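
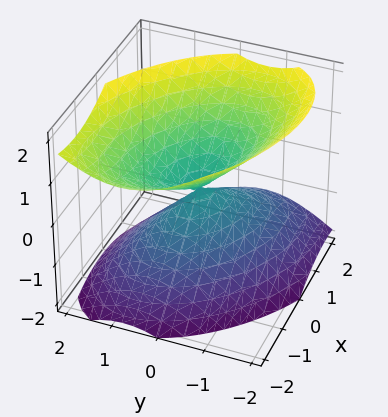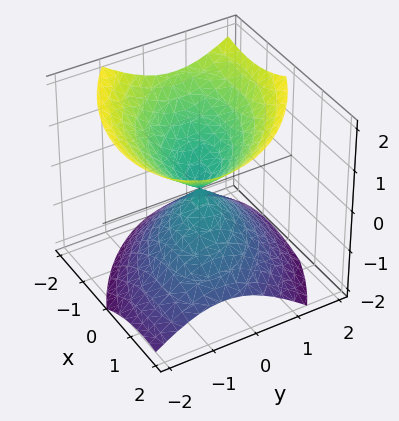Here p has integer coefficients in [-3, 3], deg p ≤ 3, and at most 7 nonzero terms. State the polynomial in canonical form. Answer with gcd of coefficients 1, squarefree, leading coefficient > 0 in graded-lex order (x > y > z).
(a) I count 2 distinct pieces.
(b) deg p = 2.
(c) Reading off the gridlines: one z-axis crossing is at z = 0; it meets the y-axis at y = 0 (among the integer gridlines); one x-axis crossing is at x = 0.
(d) These observations pin down the coefficients.

2*x^2 + 2*x*y + x*z + 3*y^2 - 3*z^2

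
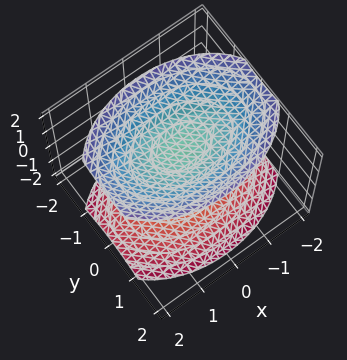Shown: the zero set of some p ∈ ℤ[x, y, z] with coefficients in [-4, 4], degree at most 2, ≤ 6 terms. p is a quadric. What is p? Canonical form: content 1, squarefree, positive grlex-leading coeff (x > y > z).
1. I count 2 distinct pieces. They look like related sheets of one shape, so recover p as a whole.
2. deg p = 2. Two separate bowl-shaped sheets opening away from each other; a quadric.
3. Symmetries: the x ↦ −x reflection is a symmetry, so x appears only in even powers; mirror symmetry z ↦ −z ⇒ only even powers of z; it's symmetric under y → −y, forcing even powers of y.
4. Checking where it meets the axes: the surface avoids every integer y-axis point in the box; it misses every integer gridline on the x-axis.
5. Solving for integer coefficients yields p as stated.

x^2 + 2*y^2 - 2*z^2 + 3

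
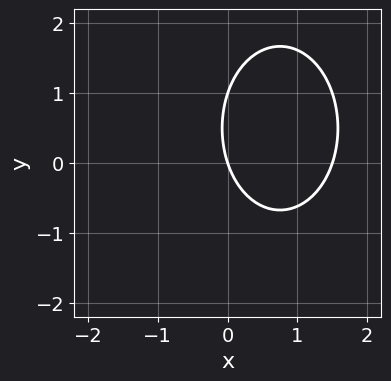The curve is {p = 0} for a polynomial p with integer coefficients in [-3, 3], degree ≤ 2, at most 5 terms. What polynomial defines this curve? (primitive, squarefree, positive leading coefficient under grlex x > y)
First, the degree is 2 — the shape is more complex than any degree-1 curve.
Next, observable constraints: the y-axis gridline crossings are at y ∈ {0, 1}; one x-axis crossing is at x = 0.
Finally, fitting integer coefficients to these (and the overall shape) gives p.

2*x^2 + y^2 - 3*x - y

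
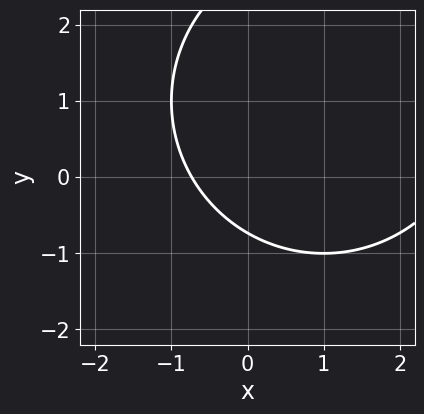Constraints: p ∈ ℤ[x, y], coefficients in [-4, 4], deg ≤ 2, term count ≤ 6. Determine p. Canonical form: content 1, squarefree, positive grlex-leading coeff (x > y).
x^2 + y^2 - 2*x - 2*y - 2

First, degree: the shape is more complex than any degree-1 curve, so deg p = 2.
Finally, putting this together gives p.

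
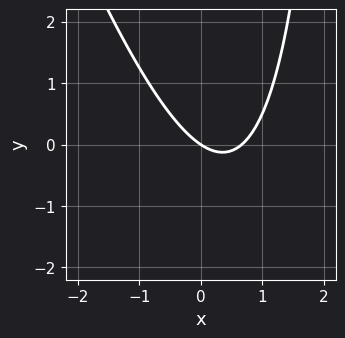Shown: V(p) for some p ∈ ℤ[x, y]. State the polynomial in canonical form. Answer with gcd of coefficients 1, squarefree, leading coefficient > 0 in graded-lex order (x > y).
3*x^2 + x*y - 2*x - 3*y

The degree is 2 — a generic line meets the curve in up to 2 points.
Reading off the gridlines: one x-axis crossing is at x = 0; it meets the y-axis at y = 0 (among the integer gridlines).
Together with the visible shape, these determine p as stated.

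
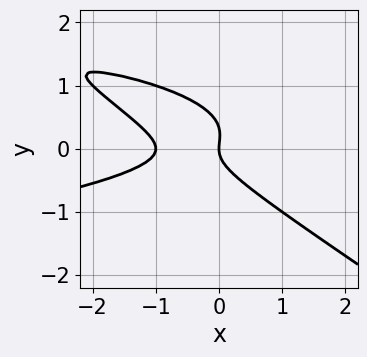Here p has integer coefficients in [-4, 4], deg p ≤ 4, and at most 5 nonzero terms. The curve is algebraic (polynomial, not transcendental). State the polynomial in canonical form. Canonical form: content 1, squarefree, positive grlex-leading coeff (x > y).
First, the degree is 3 — the shape is more complex than any degree-2 curve.
Then, observable constraints: one y-axis crossing is at y = 0; the x-axis gridline crossings are at x ∈ {-1, 0}.
Finally, assembling these constraints gives the stated polynomial.

2*x*y^2 + 3*y^3 + x^2 - y^2 + x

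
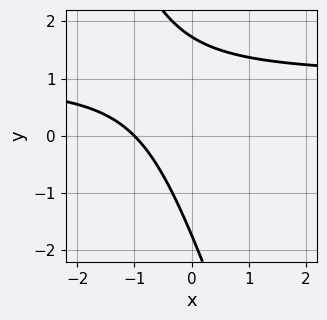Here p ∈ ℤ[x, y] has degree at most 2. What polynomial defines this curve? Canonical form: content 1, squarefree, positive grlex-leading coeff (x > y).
3*x*y + y^2 - 3*x - 3

The degree is 2 — a generic line meets the curve in up to 2 points.
Reading off the gridlines: it meets the x-axis at x = -1 (among the integer gridlines).
Solving for integer coefficients yields p as stated.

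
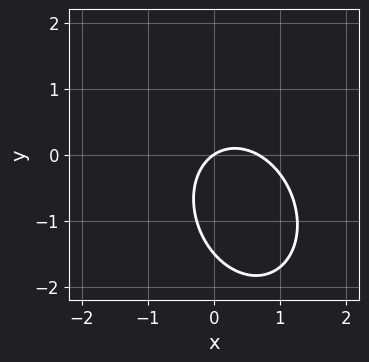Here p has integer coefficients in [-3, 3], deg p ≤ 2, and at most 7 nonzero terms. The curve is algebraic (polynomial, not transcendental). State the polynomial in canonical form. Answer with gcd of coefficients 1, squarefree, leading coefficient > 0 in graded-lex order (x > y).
1. deg p = 2. A generic line meets the curve in up to 2 points.
2. Reading off the gridlines: it crosses the y-axis at the gridline y = 0; it meets the x-axis at x = 0 (among the integer gridlines).
3. These observations pin down the coefficients.

3*x^2 + x*y + 2*y^2 - 2*x + 3*y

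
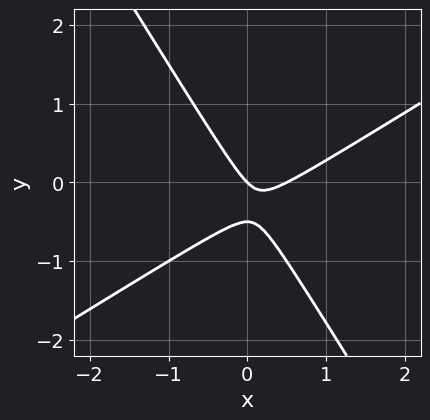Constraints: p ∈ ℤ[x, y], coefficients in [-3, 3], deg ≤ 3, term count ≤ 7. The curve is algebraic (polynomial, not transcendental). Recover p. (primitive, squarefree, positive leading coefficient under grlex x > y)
2*x^2 - 2*x*y - 2*y^2 - x - y

The degree is 2 — a generic line meets the curve in up to 2 points.
From the axis intercepts and sections: it meets the x-axis at x = 0 (among the integer gridlines); one y-axis crossing is at y = 0.
Together with the visible shape, these determine p as stated.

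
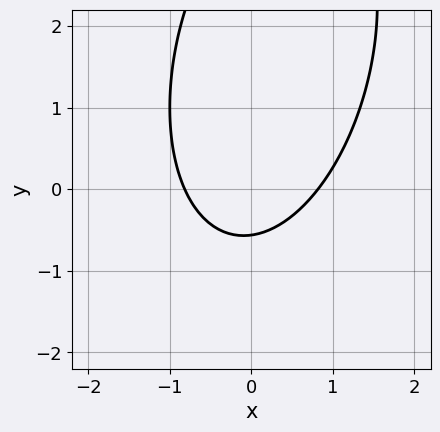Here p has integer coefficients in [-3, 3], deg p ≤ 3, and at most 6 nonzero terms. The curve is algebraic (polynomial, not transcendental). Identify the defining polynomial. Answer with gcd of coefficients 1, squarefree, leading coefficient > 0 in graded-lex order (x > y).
3*x^2 - x*y + y^2 - 3*y - 2

Degree: a generic line meets the curve in up to 2 points, so deg p = 2.
Solving for integer coefficients yields p as stated.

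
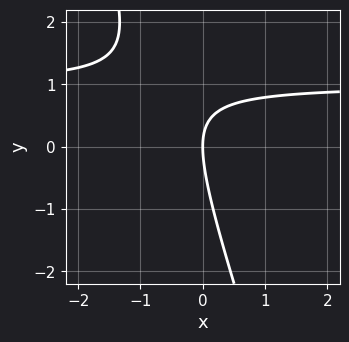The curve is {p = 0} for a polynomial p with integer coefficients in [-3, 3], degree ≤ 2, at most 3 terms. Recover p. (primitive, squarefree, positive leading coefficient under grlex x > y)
First, the degree is 2 — a generic line meets the curve in up to 2 points.
Next, observable constraints: one x-axis crossing is at x = 0; it crosses the y-axis at the gridline y = 0.
Finally, solving for integer coefficients yields p as stated.

3*x*y + y^2 - 3*x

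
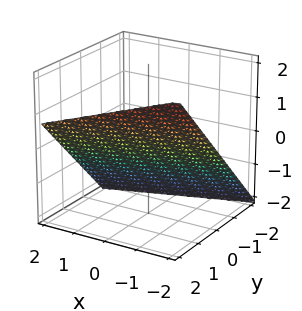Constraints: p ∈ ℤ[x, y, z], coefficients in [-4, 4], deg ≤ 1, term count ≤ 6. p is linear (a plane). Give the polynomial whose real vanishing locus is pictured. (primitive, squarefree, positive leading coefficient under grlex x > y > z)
x - 3*y + 3*z + 2

Degree: every cross-section is a straight line — this is a plane, so deg p = 1.
Checking where it meets the axes: one x-axis crossing is at x = -2.
Putting this together gives p.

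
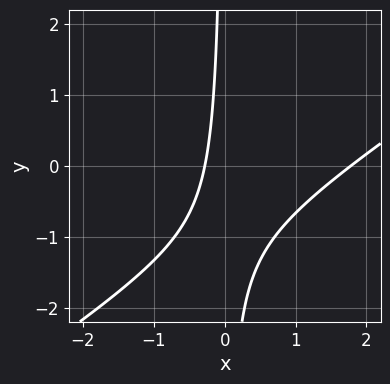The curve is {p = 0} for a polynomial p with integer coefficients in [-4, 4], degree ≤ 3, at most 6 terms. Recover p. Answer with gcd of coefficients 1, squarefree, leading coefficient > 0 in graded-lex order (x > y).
First, the degree is 2 — no degree-1 curve has this shape.
Then, reading off the gridlines: it misses every integer gridline on the y-axis.
Finally, fitting integer coefficients to these (and the overall shape) gives p.

2*x^2 - 3*x*y - 3*x - 1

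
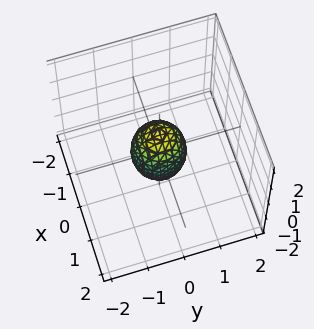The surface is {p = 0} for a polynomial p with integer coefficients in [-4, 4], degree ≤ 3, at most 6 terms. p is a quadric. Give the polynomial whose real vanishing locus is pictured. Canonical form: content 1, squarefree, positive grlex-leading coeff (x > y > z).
1. The degree is 2 — bounded and convex; a quadric.
2. Symmetries: the surface is invariant under rotation about z: p = q(x² + y², z); the z ↦ −z reflection is a symmetry, so z appears only in even powers.
3. From the visible intercepts: among the integer gridlines, it crosses the z-axis at z ∈ {-1, 1}; a circular section at z = 0 has radius between 0 and 1.
4. Putting this together gives p.

2*x^2 + 2*y^2 + z^2 - 1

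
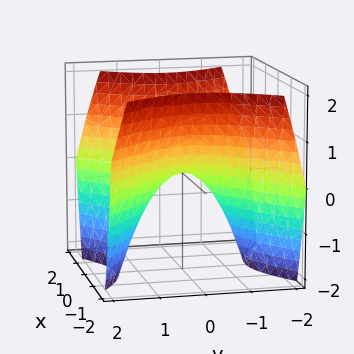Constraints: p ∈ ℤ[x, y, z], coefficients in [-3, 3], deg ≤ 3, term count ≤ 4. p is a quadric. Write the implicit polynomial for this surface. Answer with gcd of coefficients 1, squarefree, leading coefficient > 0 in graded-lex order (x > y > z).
x^2 - y^2 - z

First, degree: a saddle surface; a quadric, so deg p = 2.
Next, symmetries: the y ↦ −y reflection is a symmetry, so y appears only in even powers; mirror symmetry x ↦ −x ⇒ only even powers of x.
Next, observable constraints: it crosses the z-axis at the gridline z = 0; it crosses the y-axis at the gridline y = 0.
Finally, fitting integer coefficients to these (and the overall shape) gives p.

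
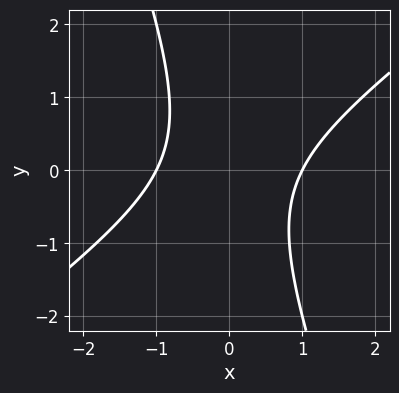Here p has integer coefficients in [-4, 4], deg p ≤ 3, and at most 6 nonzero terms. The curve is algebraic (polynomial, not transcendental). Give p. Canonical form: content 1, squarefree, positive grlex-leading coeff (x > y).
2*x^2 - 2*x*y - y^2 - 2

deg p = 2. No degree-1 curve has this shape.
Against the integer gridlines: it misses every integer gridline on the y-axis; among the integer gridlines, it crosses the x-axis at x ∈ {-1, 1}.
Together with the visible shape, these determine p as stated.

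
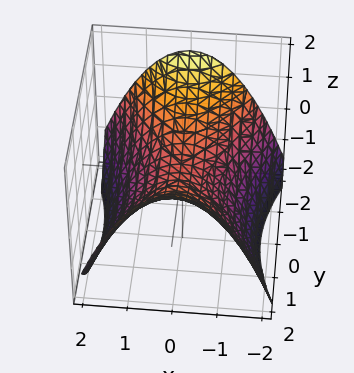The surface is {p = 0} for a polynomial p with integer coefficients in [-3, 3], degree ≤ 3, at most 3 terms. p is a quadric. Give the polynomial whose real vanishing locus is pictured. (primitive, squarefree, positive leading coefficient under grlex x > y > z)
2*x^2 - y^2 + 3*z

Degree: a saddle surface; a quadric, so deg p = 2.
Symmetries: it's symmetric under x → −x, forcing even powers of x; mirror symmetry y ↦ −y ⇒ only even powers of y.
Checking where it meets the axes: it meets the z-axis at z = 0 (among the integer gridlines); it meets the x-axis at x = 0 (among the integer gridlines).
Putting this together gives p.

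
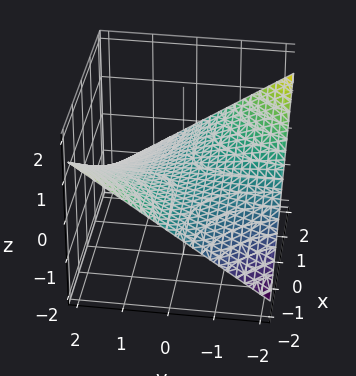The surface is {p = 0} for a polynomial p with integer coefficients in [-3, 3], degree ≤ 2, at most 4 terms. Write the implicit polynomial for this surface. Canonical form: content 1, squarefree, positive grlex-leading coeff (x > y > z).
x*y + 3*z

First, deg p = 2. A saddle surface; a quadric.
Next, against the integer gridlines: the visible x-axis segment lies entirely on the surface; every point of the y-axis in the box is on the surface.
Finally, matching integer coefficients to the picture gives p.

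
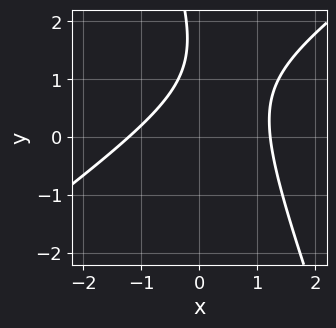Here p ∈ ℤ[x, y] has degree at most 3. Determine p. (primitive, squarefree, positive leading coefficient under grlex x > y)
1. deg p = 2.
2. Against the integer gridlines: the curve avoids every integer y-axis point in the box.
3. Solving for integer coefficients yields p as stated.

2*x^2 - 2*x*y - y^2 + 3*y - 3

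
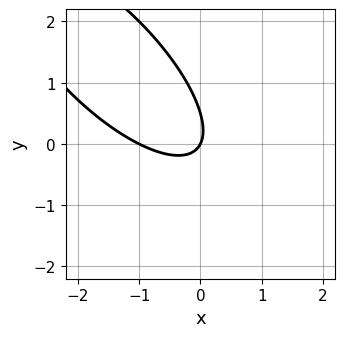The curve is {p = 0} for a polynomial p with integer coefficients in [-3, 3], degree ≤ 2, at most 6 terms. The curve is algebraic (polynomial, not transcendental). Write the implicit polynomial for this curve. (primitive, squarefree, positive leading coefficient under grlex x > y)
2*x^2 + 3*x*y + 2*y^2 + 2*x - y

Degree: a generic line meets the curve in up to 2 points, so deg p = 2.
Observable constraints: among the integer gridlines, it crosses the x-axis at x ∈ {-1, 0}; one y-axis crossing is at y = 0.
Assembling these constraints gives the stated polynomial.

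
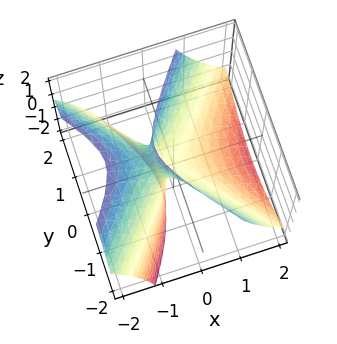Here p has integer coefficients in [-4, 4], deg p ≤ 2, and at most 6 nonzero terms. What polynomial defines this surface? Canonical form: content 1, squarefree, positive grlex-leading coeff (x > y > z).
1. deg p = 2. No degree-1 surface has this shape.
2. Observable constraints: it crosses the z-axis at the gridline z = 0; one x-axis crossing is at x = 0; it meets the y-axis at y = 0 (among the integer gridlines).
3. Putting this together gives p.

3*x^2 + 3*x*z - 2*y^2 + z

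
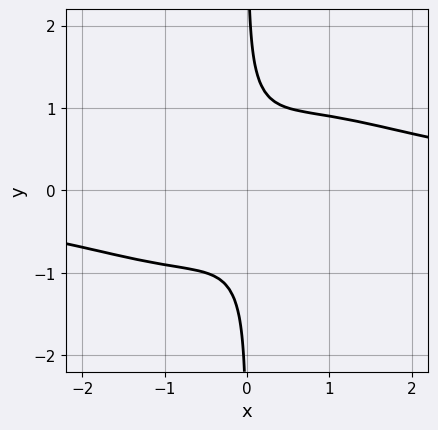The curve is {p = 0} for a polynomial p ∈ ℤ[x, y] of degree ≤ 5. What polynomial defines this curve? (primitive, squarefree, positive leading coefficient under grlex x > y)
2*x^3*y + 3*x*y^3 - 3*x^2 - 1

First, the degree is 4 — the shape is more complex than any degree-3 curve.
Next, from the axis intercepts and sections: the curve avoids every integer y-axis point in the box; no x-intercept at any integer in the box.
Finally, putting this together gives p.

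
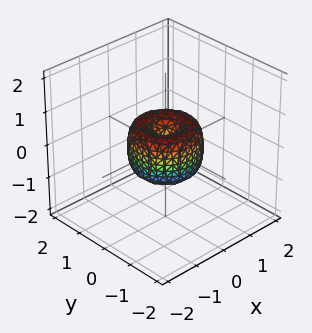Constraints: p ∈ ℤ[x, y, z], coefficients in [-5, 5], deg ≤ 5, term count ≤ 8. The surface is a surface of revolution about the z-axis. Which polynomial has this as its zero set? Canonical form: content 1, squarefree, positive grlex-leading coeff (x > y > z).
1. Degree: a generic line meets the surface in up to 4 points, so deg p = 4.
2. Symmetries: every cross-section ⟂ z is a circle, so x, y appear only via x² + y².
3. Checking where it meets the axes: among the integer gridlines, it crosses the y-axis at y ∈ {-1, 0, 1}; it meets the z-axis at z = 0 (among the integer gridlines); the x-axis gridline crossings are at x ∈ {-1, 0, 1}; a circular section at z = 0 has radius exactly 1.
4. Solving for integer coefficients yields p as stated.

2*x^4 + 4*x^2*y^2 + 2*y^4 - 2*x^2 - 2*y^2 + z^2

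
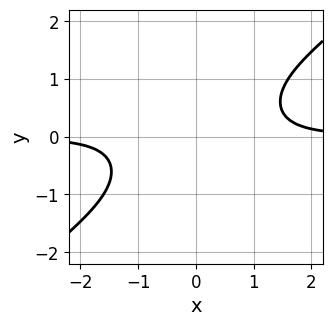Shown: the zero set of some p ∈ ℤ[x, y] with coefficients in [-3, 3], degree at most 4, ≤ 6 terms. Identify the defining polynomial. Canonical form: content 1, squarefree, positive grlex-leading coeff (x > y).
3*x^3*y - 3*x^2*y^2 - x*y^3 - 3

First, deg p = 4. The shape is more complex than any degree-3 curve.
Then, from the visible intercepts: no x-intercept at any integer in the box; the curve avoids every integer y-axis point in the box.
Finally, these observations pin down the coefficients.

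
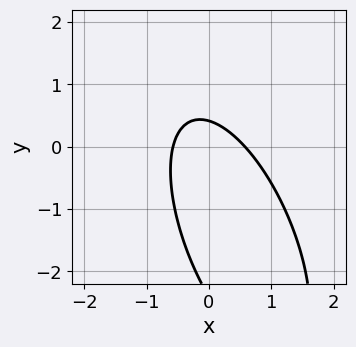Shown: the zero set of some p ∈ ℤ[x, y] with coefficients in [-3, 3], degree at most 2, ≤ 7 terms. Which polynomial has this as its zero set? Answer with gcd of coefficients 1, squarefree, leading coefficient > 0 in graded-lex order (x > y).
3*x^2 + 2*x*y + y^2 + 2*y - 1

1. Degree: no degree-1 curve has this shape, so deg p = 2.
2. Matching integer coefficients to the picture gives p.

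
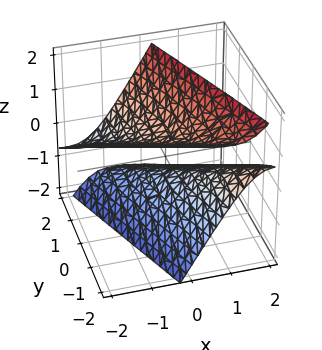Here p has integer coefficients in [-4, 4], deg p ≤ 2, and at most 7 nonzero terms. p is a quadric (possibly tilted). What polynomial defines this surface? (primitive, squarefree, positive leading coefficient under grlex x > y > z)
x^2 + 3*x*y + 3*x*z + y^2 - 2*z^2 + 1

1. The picture has 2 separate pieces. They look like related sheets of one shape, so recover p as a whole.
2. The degree is 2 — no degree-1 surface has this shape.
3. From the axis intercepts and sections: it misses every integer gridline on the y-axis; it misses every integer gridline on the x-axis.
4. Assembling these constraints gives the stated polynomial.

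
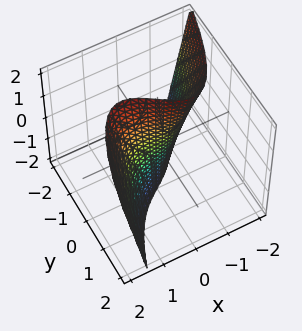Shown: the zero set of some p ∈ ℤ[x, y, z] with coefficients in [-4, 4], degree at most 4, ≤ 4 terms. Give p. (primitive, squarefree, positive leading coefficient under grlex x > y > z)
1. Degree: no degree-2 surface has this shape, so deg p = 3.
2. Checking where it meets the axes: one y-axis crossing is at y = 0; the visible z-axis segment lies entirely on the surface; it meets the x-axis at x = 0 (among the integer gridlines).
3. Putting this together gives p.

x^3 - x*z - 3*y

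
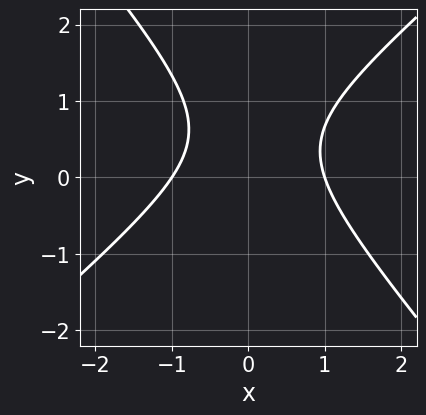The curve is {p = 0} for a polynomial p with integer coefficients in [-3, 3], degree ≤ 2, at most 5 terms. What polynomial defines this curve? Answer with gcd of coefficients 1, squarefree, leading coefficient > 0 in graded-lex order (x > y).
3*x^2 - x*y - 3*y^2 + 3*y - 3

(a) The degree is 2 — no degree-1 curve has this shape.
(b) From the axis intercepts and sections: the x-axis gridline crossings are at x ∈ {-1, 1}; it misses every integer gridline on the y-axis.
(c) Fitting integer coefficients to these (and the overall shape) gives p.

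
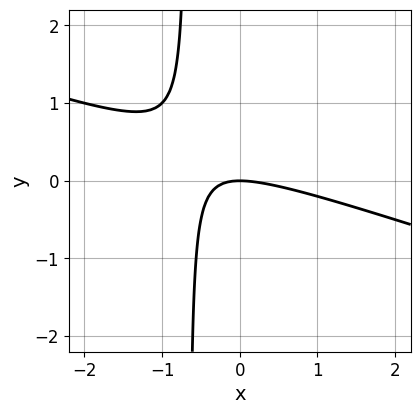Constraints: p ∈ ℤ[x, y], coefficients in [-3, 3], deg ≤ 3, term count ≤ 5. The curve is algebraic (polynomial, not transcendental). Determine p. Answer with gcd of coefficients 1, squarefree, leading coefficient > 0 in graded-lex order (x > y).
(a) The degree is 2 — a generic line meets the curve in up to 2 points.
(b) Checking where it meets the axes: it crosses the x-axis at the gridline x = 0; it crosses the y-axis at the gridline y = 0.
(c) These observations pin down the coefficients.

x^2 + 3*x*y + 2*y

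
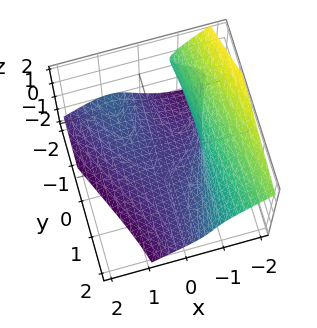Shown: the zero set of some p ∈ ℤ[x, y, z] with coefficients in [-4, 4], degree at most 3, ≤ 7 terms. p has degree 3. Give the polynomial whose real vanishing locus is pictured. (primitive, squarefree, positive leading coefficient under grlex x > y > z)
1. The degree is 3 — a generic line meets the surface in up to 3 points.
2. From the visible intercepts: it misses every integer gridline on the y-axis; it meets the x-axis at x = -1 (among the integer gridlines).
3. Matching integer coefficients to the picture gives p.

x^3 - x*y*z + z^3 + z^2 + 1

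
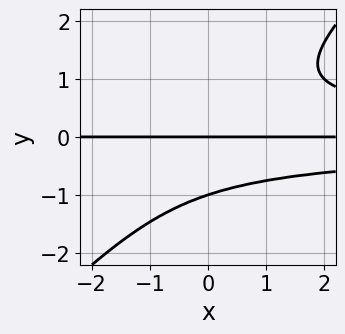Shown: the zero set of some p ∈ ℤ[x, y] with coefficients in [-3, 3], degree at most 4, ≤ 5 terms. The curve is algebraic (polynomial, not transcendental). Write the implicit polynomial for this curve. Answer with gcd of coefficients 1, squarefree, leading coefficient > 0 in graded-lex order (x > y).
x*y^3 - y^4 - y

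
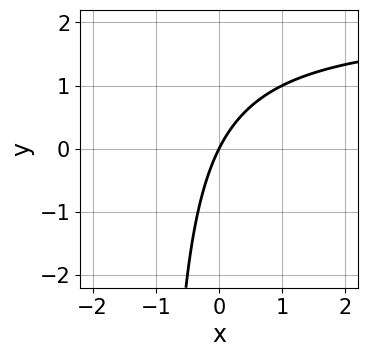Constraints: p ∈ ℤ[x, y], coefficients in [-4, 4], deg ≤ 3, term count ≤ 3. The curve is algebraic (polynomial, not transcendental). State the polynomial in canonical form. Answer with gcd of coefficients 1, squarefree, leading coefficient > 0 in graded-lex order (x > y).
First, deg p = 2.
Then, reading off the gridlines: one x-axis crossing is at x = 0; it meets the y-axis at y = 0 (among the integer gridlines).
Finally, assembling these constraints gives the stated polynomial.

x*y - 2*x + y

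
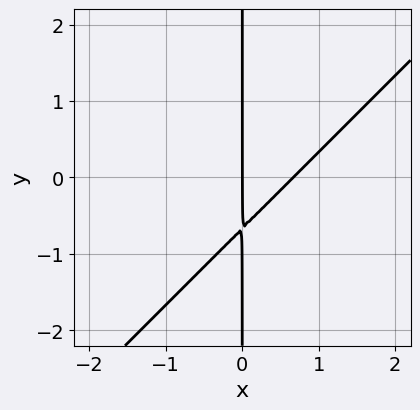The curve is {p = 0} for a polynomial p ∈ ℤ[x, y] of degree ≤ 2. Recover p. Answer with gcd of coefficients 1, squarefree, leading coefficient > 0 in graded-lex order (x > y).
3*x^2 - 3*x*y - 2*x

1. deg p = 2. A generic line meets the curve in up to 2 points.
2. Against the integer gridlines: the visible y-axis segment lies entirely on the curve; it crosses the x-axis at the gridline x = 0.
3. Putting this together gives p.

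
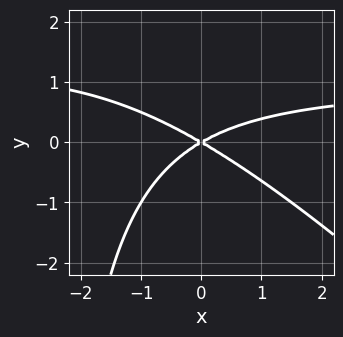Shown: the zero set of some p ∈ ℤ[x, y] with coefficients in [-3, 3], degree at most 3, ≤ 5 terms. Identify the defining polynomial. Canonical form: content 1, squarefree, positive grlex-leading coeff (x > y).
x^2*y + x*y^2 - x^2 + 3*y^2

1. The degree is 3 — no degree-2 curve has this shape.
2. From the axis intercepts and sections: it meets the y-axis at y = 0 (among the integer gridlines); it crosses the x-axis at the gridline x = 0.
3. The integer polynomial consistent with all of this is the stated p.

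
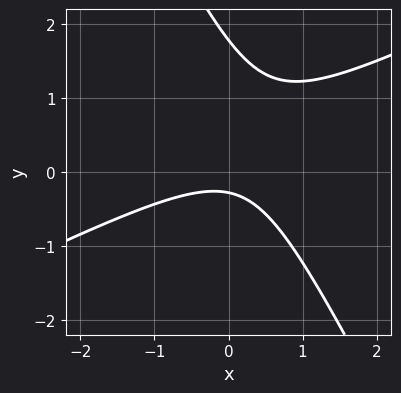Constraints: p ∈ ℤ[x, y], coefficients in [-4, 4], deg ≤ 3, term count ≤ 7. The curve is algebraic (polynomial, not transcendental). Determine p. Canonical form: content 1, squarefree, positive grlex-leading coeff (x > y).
2*x^2 - 3*x*y - 2*y^2 + 3*y + 1

First, the degree is 2 — no degree-1 curve has this shape.
Then, from the axis intercepts and sections: it misses every integer gridline on the x-axis.
Finally, assembling these constraints gives the stated polynomial.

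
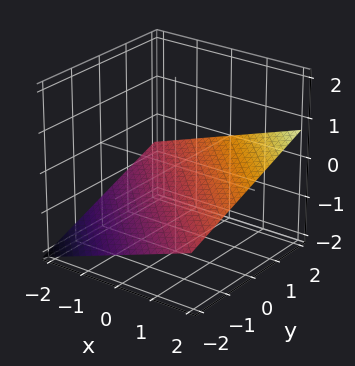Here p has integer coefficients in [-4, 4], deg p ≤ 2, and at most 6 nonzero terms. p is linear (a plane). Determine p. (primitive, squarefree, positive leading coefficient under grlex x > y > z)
x + y - 3*z - 2

(a) Degree: the surface is flat (a plane), so deg p = 1.
(b) Against the integer gridlines: it meets the y-axis at y = 2 (among the integer gridlines); it meets the x-axis at x = 2 (among the integer gridlines).
(c) The integer polynomial consistent with all of this is the stated p.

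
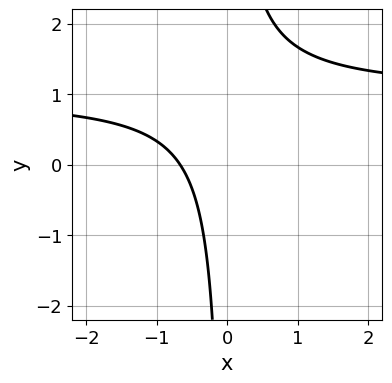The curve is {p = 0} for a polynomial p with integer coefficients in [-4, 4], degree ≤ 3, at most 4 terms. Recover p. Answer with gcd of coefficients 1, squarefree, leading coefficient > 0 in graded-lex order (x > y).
3*x*y - 3*x - 2

Degree: the shape is more complex than any degree-1 curve, so deg p = 2.
Reading off the gridlines: the curve avoids every integer y-axis point in the box.
The integer polynomial consistent with all of this is the stated p.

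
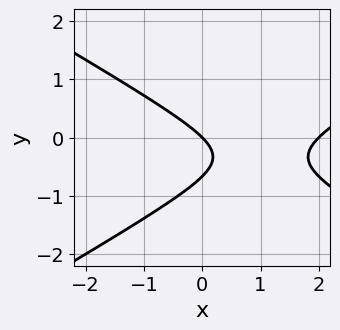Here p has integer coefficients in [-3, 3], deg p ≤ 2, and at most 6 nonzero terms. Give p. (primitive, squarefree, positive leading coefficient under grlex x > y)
x^2 - 3*y^2 - 2*x - 2*y

(a) deg p = 2. No degree-1 curve has this shape.
(b) Observable constraints: it crosses the y-axis at the gridline y = 0; the x-axis gridline crossings are at x ∈ {0, 2}.
(c) Fitting integer coefficients to these (and the overall shape) gives p.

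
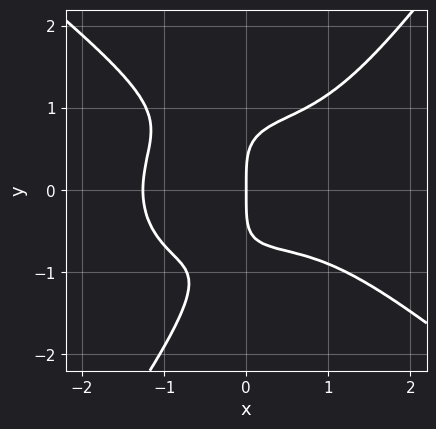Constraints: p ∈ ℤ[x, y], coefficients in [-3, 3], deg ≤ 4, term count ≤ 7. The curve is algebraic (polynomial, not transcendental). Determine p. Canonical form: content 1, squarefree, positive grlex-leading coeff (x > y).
x^4 + x*y^3 - y^4 - 2*x*y^2 + 2*x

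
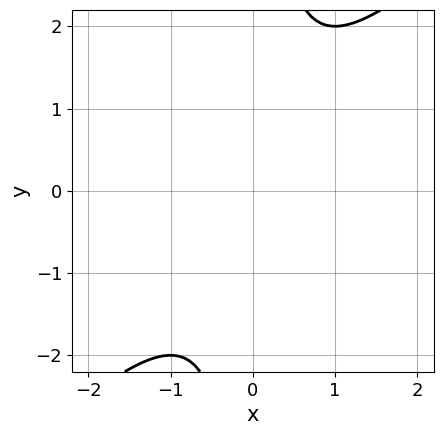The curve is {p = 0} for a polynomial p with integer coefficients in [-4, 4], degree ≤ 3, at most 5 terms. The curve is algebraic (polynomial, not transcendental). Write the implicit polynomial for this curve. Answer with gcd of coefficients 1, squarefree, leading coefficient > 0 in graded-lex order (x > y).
The degree is 2 — a generic line meets the curve in up to 2 points.
From the axis intercepts and sections: the curve avoids every integer y-axis point in the box; no x-intercept at any integer in the box.
These observations pin down the coefficients.

x^2 - x*y + 1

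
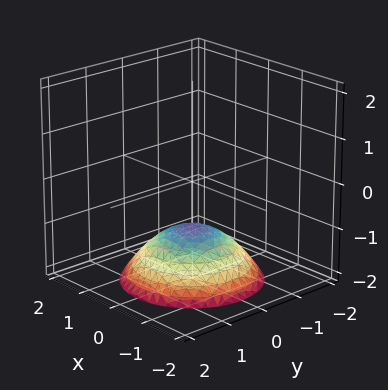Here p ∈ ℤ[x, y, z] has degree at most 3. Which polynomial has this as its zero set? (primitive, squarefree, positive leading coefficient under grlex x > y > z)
(a) Degree: a generic line meets the surface in up to 2 points, so deg p = 2.
(b) Symmetries: every cross-section ⟂ z is a circle, so x, y appear only via x² + y².
(c) Reading off the gridlines: a circular section at z = -2 has radius between 1 and 2; the surface avoids every integer x-axis point in the box; the surface avoids every integer y-axis point in the box.
(d) Fitting integer coefficients to these (and the overall shape) gives p. Check: (0, 0, -1) on the z-axis lies on the surface, and p(0, 0, -1) = 0. ✓

x^2 + y^2 + 2*z + 2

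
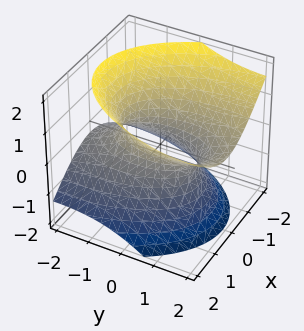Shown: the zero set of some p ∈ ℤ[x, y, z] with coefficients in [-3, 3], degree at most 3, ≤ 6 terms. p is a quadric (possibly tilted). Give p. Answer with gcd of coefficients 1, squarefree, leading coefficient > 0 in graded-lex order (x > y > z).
deg p = 2. The shape is more complex than any degree-1 surface.
Checking where it meets the axes: it misses every integer gridline on the z-axis.
Together with the visible shape, these determine p as stated.

3*x^2 + y^2 - 3*y*z - 3*z^2 - 2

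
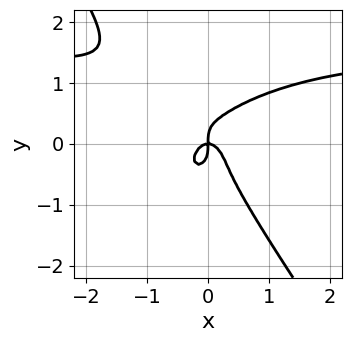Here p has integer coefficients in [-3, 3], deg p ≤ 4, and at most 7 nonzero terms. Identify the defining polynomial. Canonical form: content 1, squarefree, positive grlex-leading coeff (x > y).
2*x^3*y + 2*x*y^3 + 2*y^4 - 3*x^3 - x*y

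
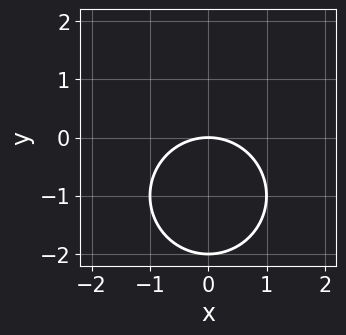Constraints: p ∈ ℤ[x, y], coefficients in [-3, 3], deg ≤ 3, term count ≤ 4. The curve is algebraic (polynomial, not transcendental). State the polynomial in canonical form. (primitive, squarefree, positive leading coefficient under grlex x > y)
1. The degree is 2 — the shape is more complex than any degree-1 curve.
2. Symmetries: mirror symmetry x ↦ −x ⇒ only even powers of x.
3. Against the integer gridlines: one x-axis crossing is at x = 0; among the integer gridlines, it crosses the y-axis at y ∈ {-2, 0}.
4. Putting this together gives p.

x^2 + y^2 + 2*y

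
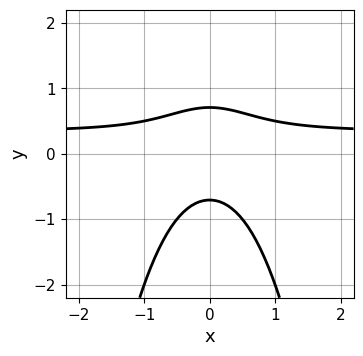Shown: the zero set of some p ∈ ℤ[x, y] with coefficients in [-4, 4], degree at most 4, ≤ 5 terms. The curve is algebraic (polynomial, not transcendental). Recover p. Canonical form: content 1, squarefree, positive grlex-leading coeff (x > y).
3*x^2*y - x^2 + 2*y^2 - 1

First, the degree is 3 — the shape is more complex than any degree-2 curve.
Next, symmetries: the x ↦ −x reflection is a symmetry, so x appears only in even powers.
Next, observable constraints: it misses every integer gridline on the x-axis.
Finally, together with the visible shape, these determine p as stated.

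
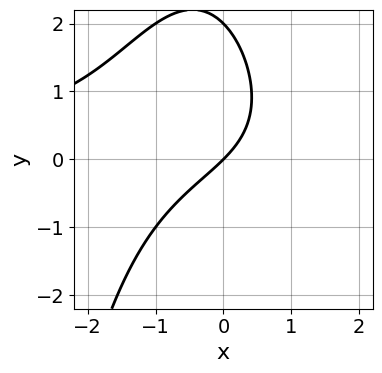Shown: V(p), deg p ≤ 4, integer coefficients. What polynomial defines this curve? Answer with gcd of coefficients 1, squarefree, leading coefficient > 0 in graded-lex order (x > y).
First, degree: no degree-2 curve has this shape, so deg p = 3.
Then, from the axis intercepts and sections: the y-axis gridline crossings are at y ∈ {0, 2}; it crosses the x-axis at the gridline x = 0.
Finally, assembling these constraints gives the stated polynomial.

x^2*y + y^2 + 2*x - 2*y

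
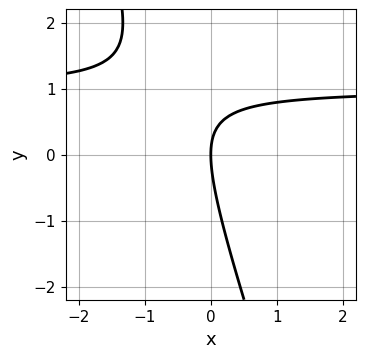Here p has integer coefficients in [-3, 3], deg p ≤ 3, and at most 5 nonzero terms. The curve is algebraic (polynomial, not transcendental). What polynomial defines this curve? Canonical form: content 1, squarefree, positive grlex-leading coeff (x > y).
deg p = 2. The shape is more complex than any degree-1 curve.
Checking where it meets the axes: it crosses the y-axis at the gridline y = 0; it meets the x-axis at x = 0 (among the integer gridlines).
Solving for integer coefficients yields p as stated.

3*x*y + y^2 - 3*x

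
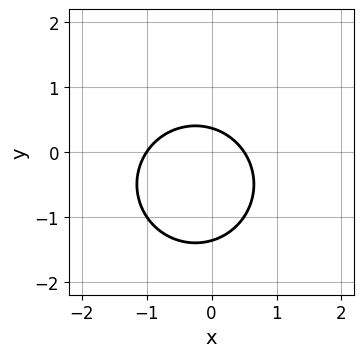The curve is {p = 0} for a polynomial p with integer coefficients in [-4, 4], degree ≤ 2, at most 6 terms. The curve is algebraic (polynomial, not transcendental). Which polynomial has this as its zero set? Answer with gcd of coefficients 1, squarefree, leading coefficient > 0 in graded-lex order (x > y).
First, degree: no degree-1 curve has this shape, so deg p = 2.
Next, reading off the gridlines: it crosses the x-axis at the gridline x = -1.
Finally, solving for integer coefficients yields p as stated.

2*x^2 + 2*y^2 + x + 2*y - 1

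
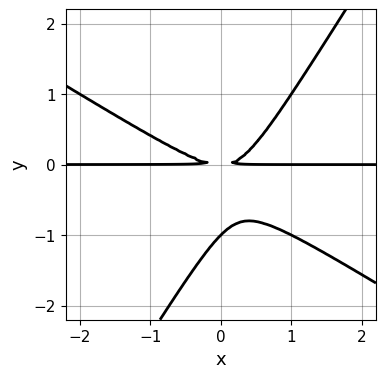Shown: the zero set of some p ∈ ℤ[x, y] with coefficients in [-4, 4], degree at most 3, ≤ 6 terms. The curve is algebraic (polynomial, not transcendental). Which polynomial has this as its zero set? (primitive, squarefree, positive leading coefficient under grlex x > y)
1. The degree is 3 — the shape is more complex than any degree-2 curve.
2. From the axis intercepts and sections: one y-axis crossing is at y = -1; every point of the x-axis in the box is on the curve.
3. Assembling these constraints gives the stated polynomial.

x^2*y + x*y^2 - y^3 - y^2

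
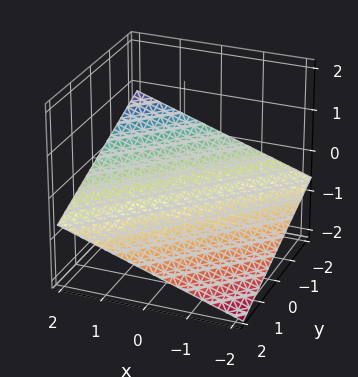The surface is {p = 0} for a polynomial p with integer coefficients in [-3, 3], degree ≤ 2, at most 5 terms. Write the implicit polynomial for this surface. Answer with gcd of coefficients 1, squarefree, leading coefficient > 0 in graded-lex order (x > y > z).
x - y - 3*z - 2

(a) The degree is 1 — every cross-section is a straight line — this is a plane.
(b) From the visible intercepts: it crosses the x-axis at the gridline x = 2; one y-axis crossing is at y = -2.
(c) Putting this together gives p.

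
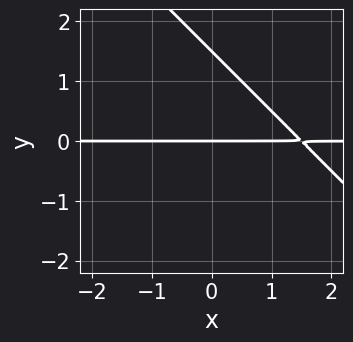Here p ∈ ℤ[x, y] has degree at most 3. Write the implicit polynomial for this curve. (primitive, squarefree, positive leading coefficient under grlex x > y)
2*x*y + 2*y^2 - 3*y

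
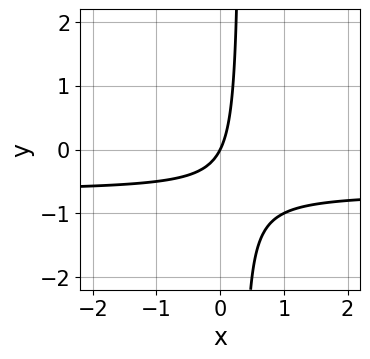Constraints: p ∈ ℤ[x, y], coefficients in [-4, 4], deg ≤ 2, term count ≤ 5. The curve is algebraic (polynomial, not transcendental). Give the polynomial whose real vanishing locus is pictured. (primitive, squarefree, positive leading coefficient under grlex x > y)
3*x*y + 2*x - y

(a) Degree: a generic line meets the curve in up to 2 points, so deg p = 2.
(b) From the axis intercepts and sections: one x-axis crossing is at x = 0; it meets the y-axis at y = 0 (among the integer gridlines).
(c) Assembling these constraints gives the stated polynomial.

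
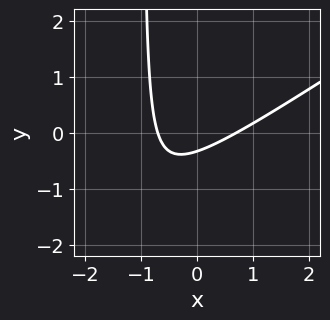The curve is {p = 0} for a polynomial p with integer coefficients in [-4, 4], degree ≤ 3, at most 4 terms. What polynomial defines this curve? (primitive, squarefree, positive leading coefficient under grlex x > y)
2*x^2 - 3*x*y - 3*y - 1

(a) Degree: no degree-1 curve has this shape, so deg p = 2.
(b) The integer polynomial consistent with all of this is the stated p.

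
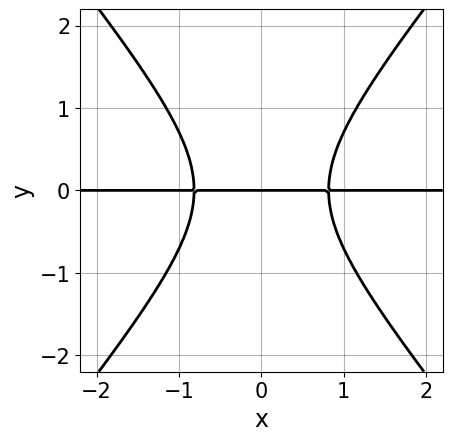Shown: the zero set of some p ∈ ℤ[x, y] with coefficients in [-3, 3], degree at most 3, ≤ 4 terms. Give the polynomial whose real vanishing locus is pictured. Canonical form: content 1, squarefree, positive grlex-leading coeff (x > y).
1. The degree is 3 — the shape is more complex than any degree-2 curve.
2. Symmetries: it's symmetric under x → −x, forcing even powers of x.
3. Reading off the gridlines: every point of the x-axis in the box is on the curve; one y-axis crossing is at y = 0.
4. Assembling these constraints gives the stated polynomial.

3*x^2*y - 2*y^3 - 2*y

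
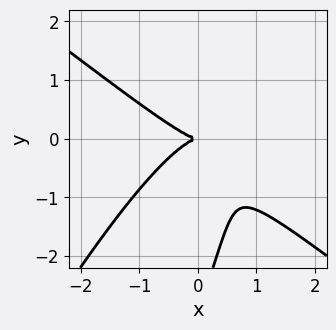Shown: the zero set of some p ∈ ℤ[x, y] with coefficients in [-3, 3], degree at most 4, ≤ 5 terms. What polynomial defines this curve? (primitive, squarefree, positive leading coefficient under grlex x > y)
(a) deg p = 3.
(b) Observable constraints: it crosses the x-axis at the gridline x = 0; it crosses the y-axis at the gridline y = 0.
(c) Matching integer coefficients to the picture gives p.

3*x^3 + x^2*y - 3*x*y^2 + y^3 + 3*y^2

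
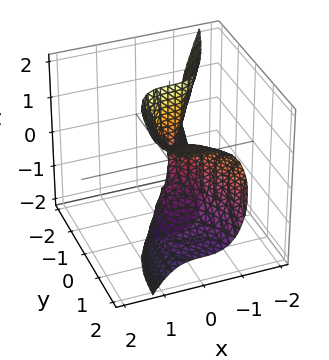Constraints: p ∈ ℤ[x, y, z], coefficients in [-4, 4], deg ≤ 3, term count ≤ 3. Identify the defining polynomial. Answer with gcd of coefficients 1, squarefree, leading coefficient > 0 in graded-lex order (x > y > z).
(a) Degree: the shape is more complex than any degree-2 surface, so deg p = 3.
(b) Checking where it meets the axes: it meets the y-axis at y = 0 (among the integer gridlines); it meets the x-axis at x = 0 (among the integer gridlines); the visible z-axis segment lies entirely on the surface.
(c) Together with the visible shape, these determine p as stated.

3*x^3 - y*z^2 + y^2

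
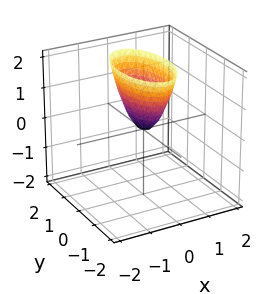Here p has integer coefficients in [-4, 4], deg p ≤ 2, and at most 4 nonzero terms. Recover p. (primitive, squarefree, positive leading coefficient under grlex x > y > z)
3*x^2 + y^2 - z

First, degree: a paraboloid; a quadric, so deg p = 2.
Next, symmetries: it's symmetric under y → −y, forcing even powers of y; it's symmetric under x → −x, forcing even powers of x.
Then, checking where it meets the axes: one z-axis crossing is at z = 0; it crosses the x-axis at the gridline x = 0.
Finally, putting this together gives p.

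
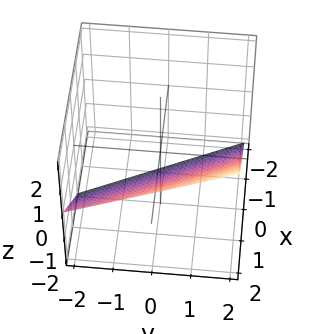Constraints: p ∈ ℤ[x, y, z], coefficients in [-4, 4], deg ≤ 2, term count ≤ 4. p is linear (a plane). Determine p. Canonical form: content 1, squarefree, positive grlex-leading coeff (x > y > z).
(a) deg p = 1. The surface is flat (a plane).
(b) Against the integer gridlines: it meets the x-axis at x = 1 (among the integer gridlines); it crosses the z-axis at the gridline z = -1.
(c) These observations pin down the coefficients. Check: (0, 2, 0) on the y-axis lies on the surface, and p(0, 2, 0) = 0. ✓

2*x + y - 2*z - 2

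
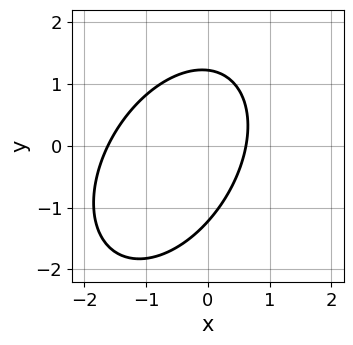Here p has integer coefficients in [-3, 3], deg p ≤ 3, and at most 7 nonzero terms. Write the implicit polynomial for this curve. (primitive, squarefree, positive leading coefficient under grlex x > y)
3*x^2 - 2*x*y + 2*y^2 + 3*x - 3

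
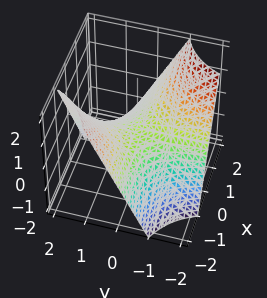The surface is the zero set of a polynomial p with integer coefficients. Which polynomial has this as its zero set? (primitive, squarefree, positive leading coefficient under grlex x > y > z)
1. The degree is 2 — a saddle surface; a quadric.
2. Reading off the gridlines: it crosses the z-axis at the gridline z = 0; every point of the x-axis in the box is on the surface.
3. Assembling these constraints gives the stated polynomial. Check: (0, -2, 0) on the y-axis lies on the surface, and p(0, -2, 0) = 0. ✓

x*y + z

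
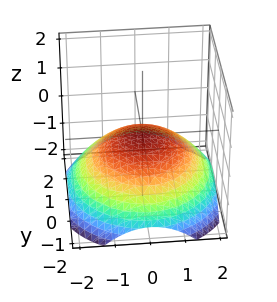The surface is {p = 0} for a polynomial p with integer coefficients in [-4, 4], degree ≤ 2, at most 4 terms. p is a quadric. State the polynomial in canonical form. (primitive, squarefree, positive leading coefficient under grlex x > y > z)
deg p = 2. A single bowl opening along one axis; a quadric.
Symmetry: the surface is invariant under rotation about z: p = q(x² + y², z).
From the visible intercepts: one z-axis crossing is at z = 0; it crosses the y-axis at the gridline y = 0; a circular section at z = -1 has radius between 1 and 2.
The integer polynomial consistent with all of this is the stated p.

x^2 + y^2 + 3*z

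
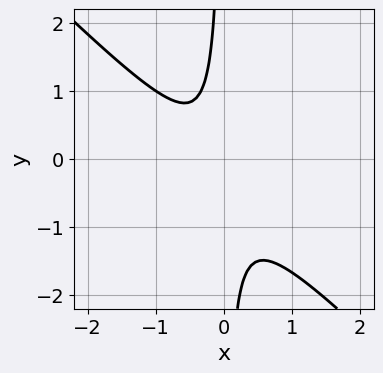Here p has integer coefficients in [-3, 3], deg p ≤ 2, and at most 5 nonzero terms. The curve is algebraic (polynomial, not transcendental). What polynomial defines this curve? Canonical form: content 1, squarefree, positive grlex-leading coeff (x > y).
3*x^2 + 3*x*y + x + 1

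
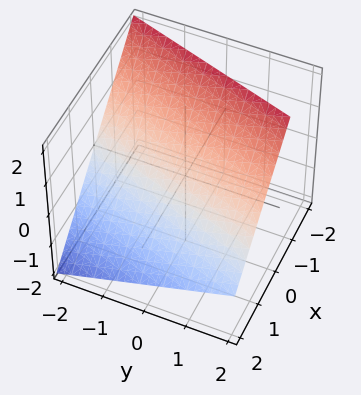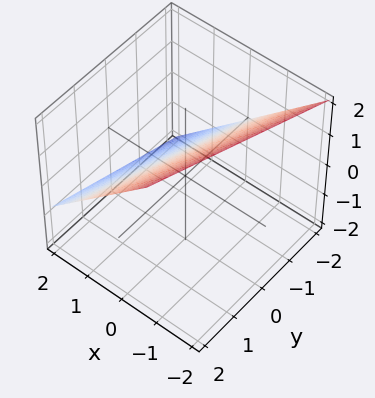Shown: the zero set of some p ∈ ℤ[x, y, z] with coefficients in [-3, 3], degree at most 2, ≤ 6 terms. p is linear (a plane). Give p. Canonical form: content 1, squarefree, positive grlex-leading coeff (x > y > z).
deg p = 1. Every cross-section is a straight line — this is a plane.
Checking where it meets the axes: it crosses the y-axis at the gridline y = -2.
The integer polynomial consistent with all of this is the stated p.

3*x - y + 3*z - 2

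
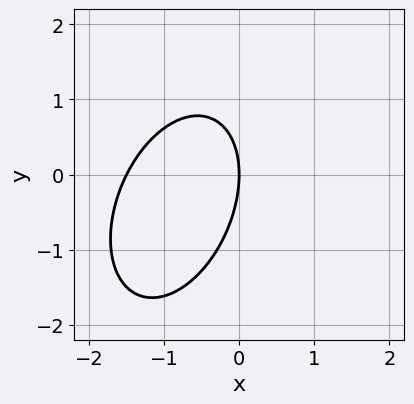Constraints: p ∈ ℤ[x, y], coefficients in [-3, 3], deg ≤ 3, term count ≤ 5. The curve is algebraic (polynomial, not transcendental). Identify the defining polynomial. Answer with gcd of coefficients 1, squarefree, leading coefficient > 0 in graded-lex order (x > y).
2*x^2 - x*y + y^2 + 3*x

(a) The degree is 2 — a generic line meets the curve in up to 2 points.
(b) Checking where it meets the axes: it meets the y-axis at y = 0 (among the integer gridlines); one x-axis crossing is at x = 0.
(c) Putting this together gives p.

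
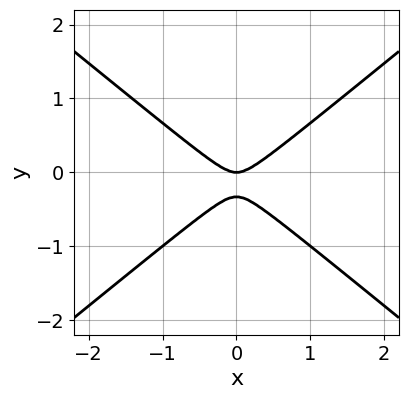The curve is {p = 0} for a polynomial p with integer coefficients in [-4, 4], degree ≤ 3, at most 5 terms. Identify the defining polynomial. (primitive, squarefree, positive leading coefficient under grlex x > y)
2*x^2 - 3*y^2 - y

(a) The degree is 2 — no degree-1 curve has this shape.
(b) Symmetries: the x ↦ −x reflection is a symmetry, so x appears only in even powers.
(c) Reading off the gridlines: it meets the x-axis at x = 0 (among the integer gridlines); it meets the y-axis at y = 0 (among the integer gridlines).
(d) Fitting integer coefficients to these (and the overall shape) gives p.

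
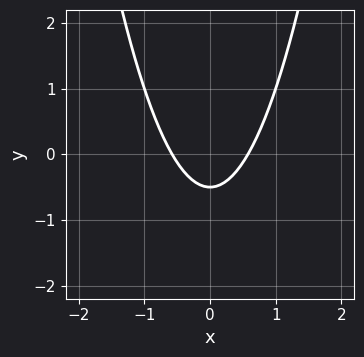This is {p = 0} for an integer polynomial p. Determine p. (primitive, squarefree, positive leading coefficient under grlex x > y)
1. The degree is 2 — a generic line meets the curve in up to 2 points.
2. Symmetries: it's symmetric under x → −x, forcing even powers of x.
3. Assembling these constraints gives the stated polynomial.

3*x^2 - 2*y - 1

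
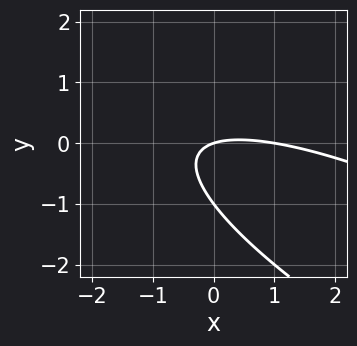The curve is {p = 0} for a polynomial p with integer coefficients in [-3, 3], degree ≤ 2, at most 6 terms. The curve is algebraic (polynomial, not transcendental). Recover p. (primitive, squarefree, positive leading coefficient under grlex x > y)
x^2 + 3*x*y + 3*y^2 - x + 3*y

(a) The degree is 2 — the shape is more complex than any degree-1 curve.
(b) Checking where it meets the axes: the x-axis gridline crossings are at x ∈ {0, 1}; among the integer gridlines, it crosses the y-axis at y ∈ {-1, 0}.
(c) Putting this together gives p.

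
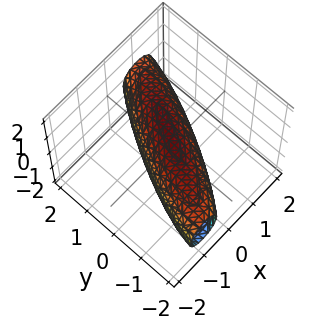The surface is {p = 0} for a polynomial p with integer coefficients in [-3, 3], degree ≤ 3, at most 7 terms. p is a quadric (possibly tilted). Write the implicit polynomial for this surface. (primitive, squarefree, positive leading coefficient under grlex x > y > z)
3*x^2 - 3*x*y + y^2 + 2*z^2 - 2

1. The degree is 2 — the shape is more complex than any degree-1 surface.
2. Against the integer gridlines: among the integer gridlines, it crosses the z-axis at z ∈ {-1, 1}.
3. Solving for integer coefficients yields p as stated.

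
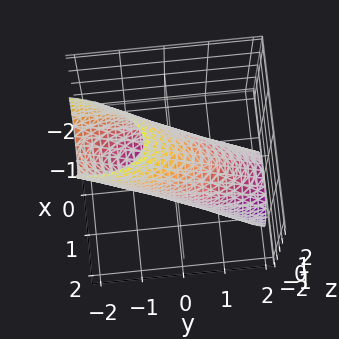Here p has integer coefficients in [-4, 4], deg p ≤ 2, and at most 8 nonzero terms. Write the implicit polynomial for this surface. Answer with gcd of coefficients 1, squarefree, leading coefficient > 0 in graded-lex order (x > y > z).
deg p = 2. The shape is more complex than any degree-1 surface.
The integer polynomial consistent with all of this is the stated p.

3*x^2 - x*y + y^2 + 2*y*z + z^2 - 2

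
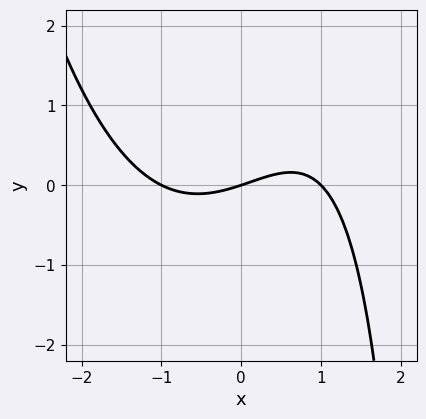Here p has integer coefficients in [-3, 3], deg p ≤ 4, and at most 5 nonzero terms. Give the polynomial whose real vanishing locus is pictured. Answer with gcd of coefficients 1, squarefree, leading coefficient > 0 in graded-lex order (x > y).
x^3 - x*y - x + 3*y

First, degree: the shape is more complex than any degree-2 curve, so deg p = 3.
Next, observable constraints: among the integer gridlines, it crosses the x-axis at x ∈ {-1, 0, 1}; it meets the y-axis at y = 0 (among the integer gridlines).
Finally, putting this together gives p.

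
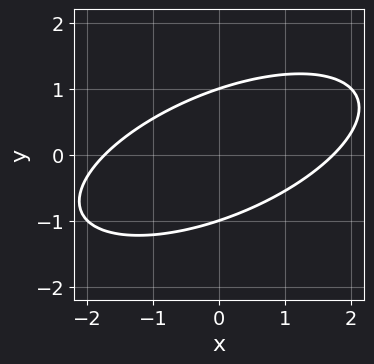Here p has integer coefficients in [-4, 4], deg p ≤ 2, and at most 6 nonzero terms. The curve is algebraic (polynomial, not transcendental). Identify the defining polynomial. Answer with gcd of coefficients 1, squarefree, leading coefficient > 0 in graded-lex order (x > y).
1. Degree: the shape is more complex than any degree-1 curve, so deg p = 2.
2. Checking where it meets the axes: the y-axis gridline crossings are at y ∈ {-1, 1}.
3. These observations pin down the coefficients.

x^2 - 2*x*y + 3*y^2 - 3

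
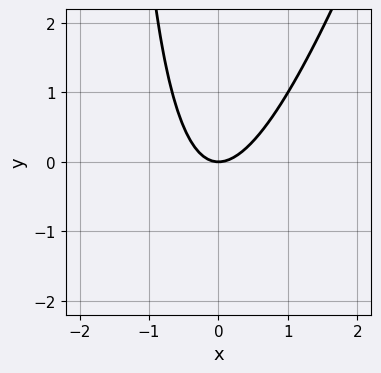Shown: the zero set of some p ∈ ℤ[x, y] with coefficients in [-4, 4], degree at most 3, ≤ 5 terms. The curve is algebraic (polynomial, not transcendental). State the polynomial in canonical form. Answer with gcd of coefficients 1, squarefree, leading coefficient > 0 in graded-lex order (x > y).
1. deg p = 2. No degree-1 curve has this shape.
2. Reading off the gridlines: it crosses the x-axis at the gridline x = 0; it crosses the y-axis at the gridline y = 0.
3. The integer polynomial consistent with all of this is the stated p.

3*x^2 - x*y - 2*y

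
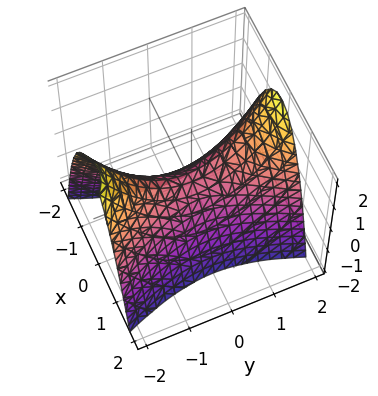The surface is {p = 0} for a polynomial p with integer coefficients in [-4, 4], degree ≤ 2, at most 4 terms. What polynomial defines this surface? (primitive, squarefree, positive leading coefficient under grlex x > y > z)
1. Degree: a hyperbolic paraboloid; a quadric, so deg p = 2.
2. Symmetries: it's symmetric under y → −y, forcing even powers of y; it's symmetric under x → −x, forcing even powers of x.
3. Against the integer gridlines: one z-axis crossing is at z = 0; it meets the y-axis at y = 0 (among the integer gridlines).
4. Matching integer coefficients to the picture gives p.

3*x^2 - y^2 + 2*z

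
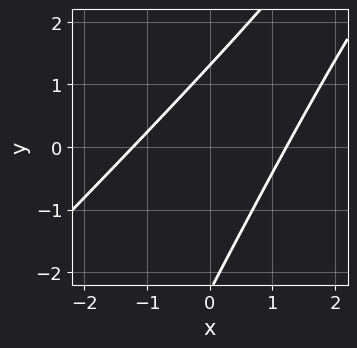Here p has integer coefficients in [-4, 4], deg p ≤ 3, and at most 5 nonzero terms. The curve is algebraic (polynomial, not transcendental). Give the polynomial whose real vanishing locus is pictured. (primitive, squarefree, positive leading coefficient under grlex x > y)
(a) The degree is 2 — no degree-1 curve has this shape.
(b) Matching integer coefficients to the picture gives p.

2*x^2 - 3*x*y + y^2 + y - 3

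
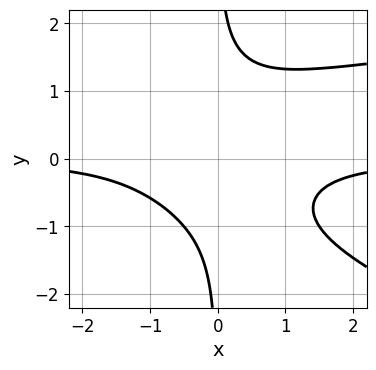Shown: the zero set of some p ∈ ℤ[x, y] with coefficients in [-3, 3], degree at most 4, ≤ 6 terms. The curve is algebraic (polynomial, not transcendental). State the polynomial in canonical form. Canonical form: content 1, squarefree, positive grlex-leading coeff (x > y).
1. The degree is 4 — the shape is more complex than any degree-3 curve.
2. From the visible intercepts: the curve avoids every integer y-axis point in the box; it misses every integer gridline on the x-axis.
3. Solving for integer coefficients yields p as stated.

x^2*y^2 + 3*x*y^3 - 3*x^2*y - x*y^2 - 3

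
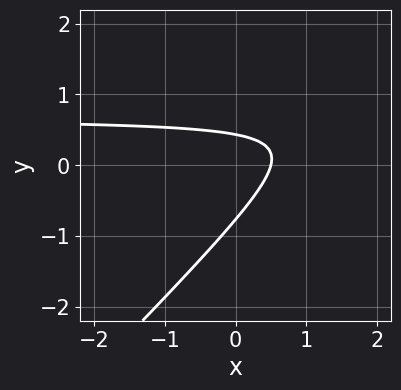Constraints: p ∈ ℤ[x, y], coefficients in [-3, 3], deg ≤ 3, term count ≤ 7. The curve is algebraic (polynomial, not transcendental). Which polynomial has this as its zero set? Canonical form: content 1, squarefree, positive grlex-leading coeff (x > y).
(a) deg p = 2. A generic line meets the curve in up to 2 points.
(b) Matching integer coefficients to the picture gives p.

3*x*y - 3*y^2 - 2*x - y + 1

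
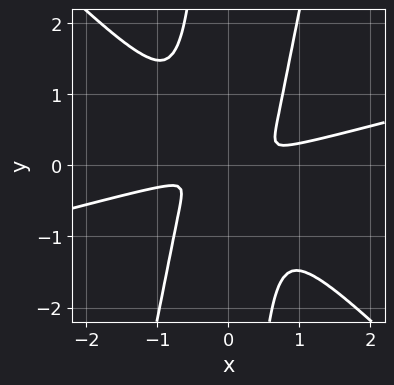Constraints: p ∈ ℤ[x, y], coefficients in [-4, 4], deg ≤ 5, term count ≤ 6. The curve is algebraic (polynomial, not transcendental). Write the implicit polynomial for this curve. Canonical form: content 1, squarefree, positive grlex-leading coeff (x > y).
x^4 - 3*x^3*y - 3*x^2*y^2 + x*y^3 + 2*y^2

(a) Degree: the shape is more complex than any degree-3 curve, so deg p = 4.
(b) Putting this together gives p.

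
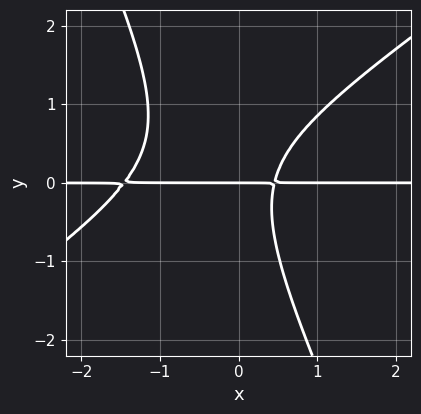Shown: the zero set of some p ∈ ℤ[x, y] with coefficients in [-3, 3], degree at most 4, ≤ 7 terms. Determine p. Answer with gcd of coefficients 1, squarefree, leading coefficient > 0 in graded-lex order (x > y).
3*x^2*y - 3*x*y^2 - 2*y^3 + 3*x*y - 2*y

1. Degree: no degree-2 curve has this shape, so deg p = 3.
2. Reading off the gridlines: the visible x-axis segment lies entirely on the curve; it crosses the y-axis at the gridline y = 0.
3. Fitting integer coefficients to these (and the overall shape) gives p.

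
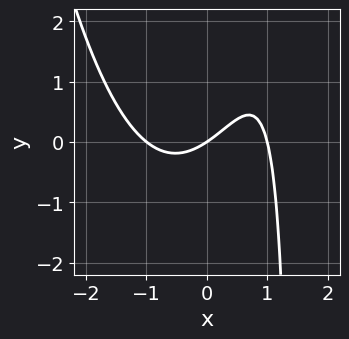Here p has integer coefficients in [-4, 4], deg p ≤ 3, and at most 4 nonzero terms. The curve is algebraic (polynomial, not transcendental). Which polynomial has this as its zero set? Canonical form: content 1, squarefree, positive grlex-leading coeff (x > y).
2*x^3 - 2*x*y - 2*x + 3*y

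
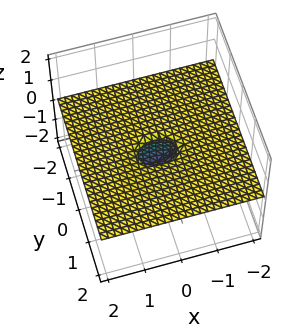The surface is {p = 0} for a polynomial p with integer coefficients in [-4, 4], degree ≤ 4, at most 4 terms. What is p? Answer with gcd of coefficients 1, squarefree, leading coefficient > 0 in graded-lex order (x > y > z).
x^2*z + 2*y^2*z + z^3 + 2*z^2

First, deg p = 3. A generic line meets the surface in up to 3 points.
Next, reading off the gridlines: it crosses the z-axis at the gridline z = -2; every point of the x-axis in the box is on the surface; the visible y-axis segment lies entirely on the surface.
Finally, the integer polynomial consistent with all of this is the stated p.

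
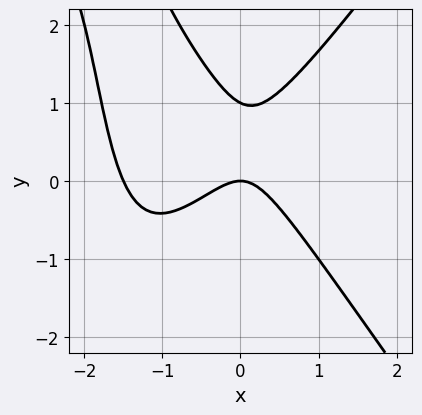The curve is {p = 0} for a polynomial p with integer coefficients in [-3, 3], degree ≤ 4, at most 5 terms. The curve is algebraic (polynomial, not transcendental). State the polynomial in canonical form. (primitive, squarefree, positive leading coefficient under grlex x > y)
2*x^3 - x*y^2 + 3*x^2 - 2*y^2 + 2*y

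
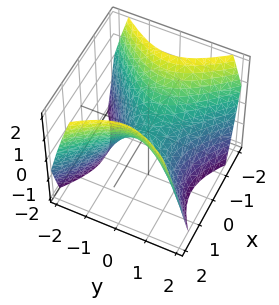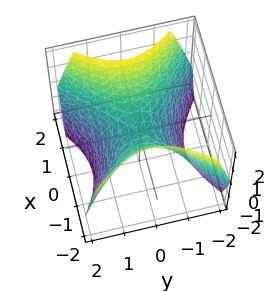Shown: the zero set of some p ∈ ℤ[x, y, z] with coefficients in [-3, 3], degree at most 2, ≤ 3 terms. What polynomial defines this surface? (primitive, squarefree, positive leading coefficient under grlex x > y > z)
First, deg p = 2.
Then, symmetries: the x ↦ −x reflection is a symmetry, so x appears only in even powers; mirror symmetry y ↦ −y ⇒ only even powers of y.
Next, observable constraints: it crosses the x-axis at the gridline x = 0; one y-axis crossing is at y = 0; it meets the z-axis at z = 0 (among the integer gridlines).
Finally, fitting integer coefficients to these (and the overall shape) gives p.

x^2 - y^2 - z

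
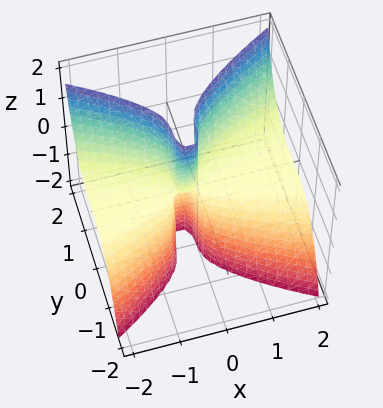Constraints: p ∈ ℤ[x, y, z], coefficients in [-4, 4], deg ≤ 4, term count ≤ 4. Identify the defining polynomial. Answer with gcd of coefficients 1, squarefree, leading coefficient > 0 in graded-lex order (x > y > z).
1. deg p = 3. The shape is more complex than any degree-2 surface.
2. From the visible intercepts: one y-axis crossing is at y = 0; every point of the x-axis in the box is on the surface; the visible z-axis segment lies entirely on the surface.
3. Assembling these constraints gives the stated polynomial.

2*x^2*z - 3*y^3 + x*z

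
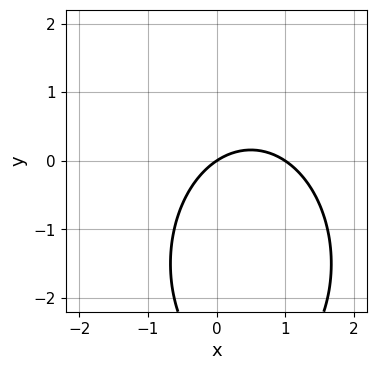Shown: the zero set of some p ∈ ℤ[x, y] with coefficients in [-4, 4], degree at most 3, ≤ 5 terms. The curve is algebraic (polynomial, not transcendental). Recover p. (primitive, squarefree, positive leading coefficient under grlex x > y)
1. Degree: a generic line meets the curve in up to 2 points, so deg p = 2.
2. From the axis intercepts and sections: one y-axis crossing is at y = 0; among the integer gridlines, it crosses the x-axis at x ∈ {0, 1}.
3. These observations pin down the coefficients.

2*x^2 + y^2 - 2*x + 3*y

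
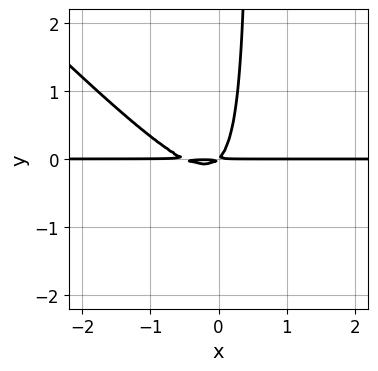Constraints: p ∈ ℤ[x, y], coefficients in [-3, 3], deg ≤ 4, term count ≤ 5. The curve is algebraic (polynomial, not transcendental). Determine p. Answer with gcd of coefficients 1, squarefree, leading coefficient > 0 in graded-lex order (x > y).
2*x^2*y + 2*x*y^2 + x*y - y^2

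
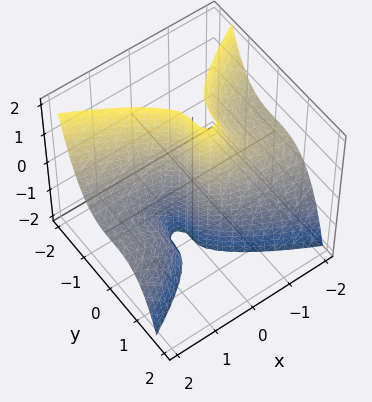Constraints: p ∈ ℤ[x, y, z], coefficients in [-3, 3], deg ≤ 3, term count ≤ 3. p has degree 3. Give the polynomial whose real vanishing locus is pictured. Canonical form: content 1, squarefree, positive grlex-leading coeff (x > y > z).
deg p = 3. A generic line meets the surface in up to 3 points.
Checking where it meets the axes: every point of the z-axis in the box is on the surface; one x-axis crossing is at x = 0; one y-axis crossing is at y = 0.
Matching integer coefficients to the picture gives p.

x^2*z + 2*y^3 + x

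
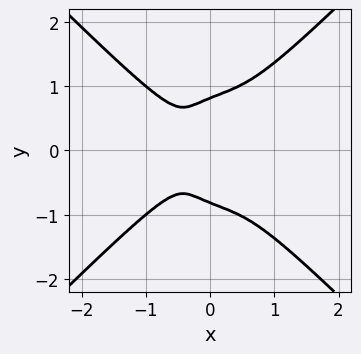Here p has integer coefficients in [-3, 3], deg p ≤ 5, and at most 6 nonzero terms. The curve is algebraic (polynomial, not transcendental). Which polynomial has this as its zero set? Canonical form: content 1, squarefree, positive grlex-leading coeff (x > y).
First, degree: the shape is more complex than any degree-3 curve, so deg p = 4.
Then, symmetries: it's symmetric under y → −y, forcing even powers of y.
Finally, together with the visible shape, these determine p as stated.

3*x^4 - 3*y^4 + 2*x*y^2 + 2*y^2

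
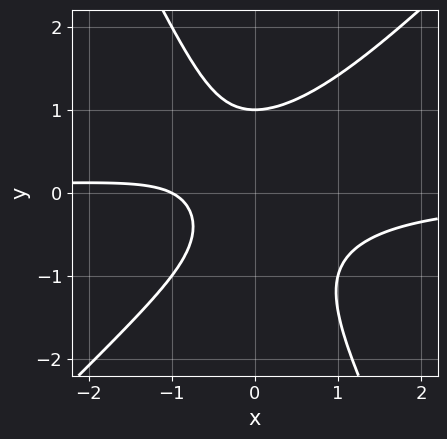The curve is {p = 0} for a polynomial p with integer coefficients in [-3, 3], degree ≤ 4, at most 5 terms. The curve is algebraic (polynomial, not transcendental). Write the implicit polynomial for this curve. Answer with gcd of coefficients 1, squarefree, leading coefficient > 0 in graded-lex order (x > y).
Degree: no degree-2 curve has this shape, so deg p = 3.
Observable constraints: it meets the y-axis at y = 1 (among the integer gridlines); one x-axis crossing is at x = -1.
Matching integer coefficients to the picture gives p.

2*x^2*y - x*y^2 - y^3 + x + 1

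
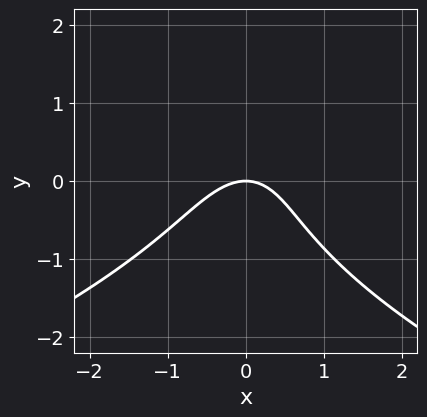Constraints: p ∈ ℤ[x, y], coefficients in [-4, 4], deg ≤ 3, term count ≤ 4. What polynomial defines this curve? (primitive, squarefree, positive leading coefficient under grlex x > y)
First, deg p = 3. A generic line meets the curve in up to 3 points.
Next, from the axis intercepts and sections: it meets the x-axis at x = 0 (among the integer gridlines); it meets the y-axis at y = 0 (among the integer gridlines).
Finally, the integer polynomial consistent with all of this is the stated p.

2*y^3 + 3*x^2 - x*y + 3*y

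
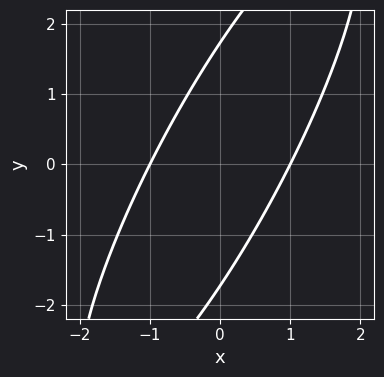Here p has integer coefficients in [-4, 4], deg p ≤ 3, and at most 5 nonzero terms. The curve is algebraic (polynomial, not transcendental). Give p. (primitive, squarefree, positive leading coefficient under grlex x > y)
3*x^2 - 3*x*y + y^2 - 3

First, the degree is 2 — no degree-1 curve has this shape.
Then, from the visible intercepts: the x-axis gridline crossings are at x ∈ {-1, 1}.
Finally, the integer polynomial consistent with all of this is the stated p.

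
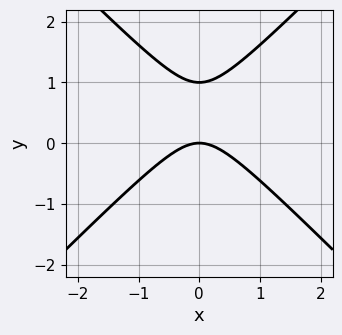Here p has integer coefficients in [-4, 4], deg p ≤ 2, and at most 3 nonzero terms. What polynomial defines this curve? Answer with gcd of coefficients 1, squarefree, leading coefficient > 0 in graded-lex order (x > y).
x^2 - y^2 + y

(a) Degree: the shape is more complex than any degree-1 curve, so deg p = 2.
(b) Symmetries: the x ↦ −x reflection is a symmetry, so x appears only in even powers.
(c) Reading off the gridlines: among the integer gridlines, it crosses the y-axis at y ∈ {0, 1}; one x-axis crossing is at x = 0.
(d) Putting this together gives p.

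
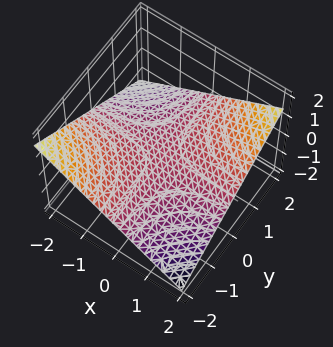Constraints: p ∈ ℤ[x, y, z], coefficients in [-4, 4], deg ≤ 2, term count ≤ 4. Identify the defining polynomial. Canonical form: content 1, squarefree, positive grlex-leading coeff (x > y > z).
x*y - 3*z

(a) The degree is 2 — a saddle surface; a quadric.
(b) From the visible intercepts: every point of the y-axis in the box is on the surface; one z-axis crossing is at z = 0.
(c) Assembling these constraints gives the stated polynomial. Check: (-1, 0, 0) on the x-axis lies on the surface, and p(-1, 0, 0) = 0. ✓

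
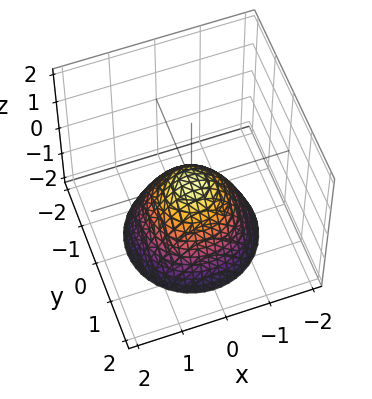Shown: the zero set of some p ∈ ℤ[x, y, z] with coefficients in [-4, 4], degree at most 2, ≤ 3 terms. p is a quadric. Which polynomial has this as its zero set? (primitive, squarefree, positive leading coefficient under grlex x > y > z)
x^2 + y^2 + z

1. The degree is 2 — a single bowl opening along one axis; a quadric.
2. Symmetry: every cross-section ⟂ z is a circle, so x, y appear only via x² + y².
3. From the axis intercepts and sections: it meets the z-axis at z = 0 (among the integer gridlines); a circular section at z = -1 has radius exactly 1; it meets the y-axis at y = 0 (among the integer gridlines); one x-axis crossing is at x = 0.
4. Assembling these constraints gives the stated polynomial.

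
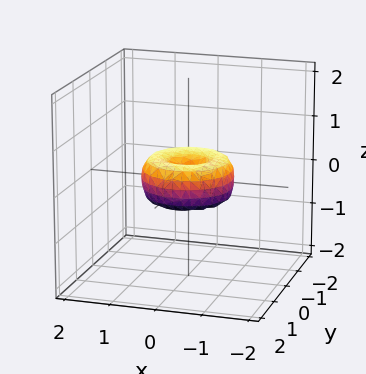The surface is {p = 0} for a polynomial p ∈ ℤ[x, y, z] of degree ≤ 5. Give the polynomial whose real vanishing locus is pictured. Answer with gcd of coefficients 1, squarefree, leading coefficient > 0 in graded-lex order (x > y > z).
x^4 + 2*x^2*y^2 + y^4 - x^2 - y^2 + z^2

First, the degree is 4 — a generic line meets the surface in up to 4 points.
Then, symmetries: rotational symmetry about the z-axis ⇒ p depends on x, y only through x² + y².
Next, from the axis intercepts and sections: among the integer gridlines, it crosses the y-axis at y ∈ {-1, 0, 1}; among the integer gridlines, it crosses the x-axis at x ∈ {-1, 0, 1}.
Finally, assembling these constraints gives the stated polynomial.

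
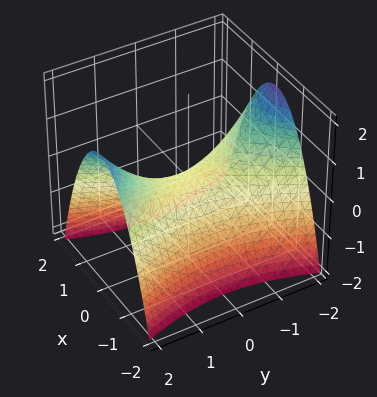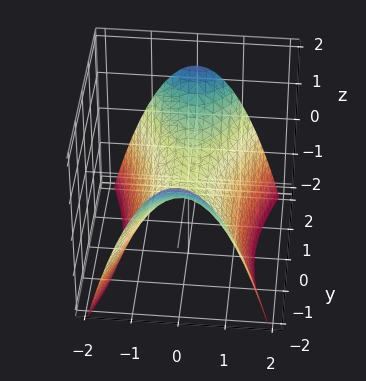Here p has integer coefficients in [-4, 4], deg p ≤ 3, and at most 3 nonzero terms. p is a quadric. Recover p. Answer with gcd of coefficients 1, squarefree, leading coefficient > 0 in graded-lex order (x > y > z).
3*x^2 - y^2 + 3*z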